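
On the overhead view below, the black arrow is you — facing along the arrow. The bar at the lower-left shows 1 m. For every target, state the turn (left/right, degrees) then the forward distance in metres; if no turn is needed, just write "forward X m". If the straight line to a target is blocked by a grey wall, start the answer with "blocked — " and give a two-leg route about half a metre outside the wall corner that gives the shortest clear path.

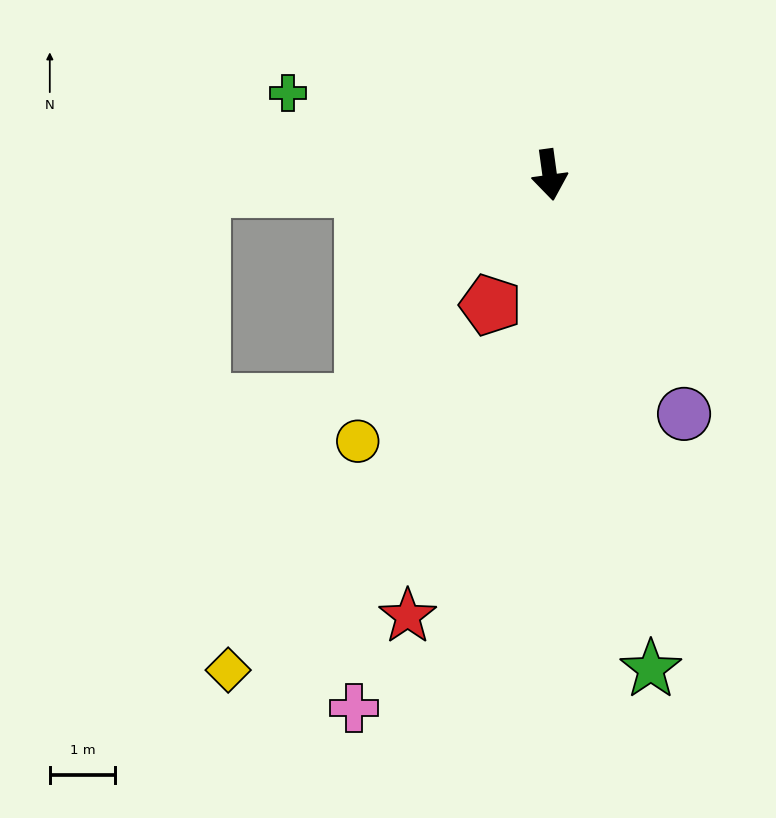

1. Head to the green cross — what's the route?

turn right 115°, forward 4.2 m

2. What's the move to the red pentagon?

turn right 32°, forward 2.2 m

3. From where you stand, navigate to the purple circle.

turn left 22°, forward 4.2 m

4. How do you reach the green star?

turn left 4°, forward 7.7 m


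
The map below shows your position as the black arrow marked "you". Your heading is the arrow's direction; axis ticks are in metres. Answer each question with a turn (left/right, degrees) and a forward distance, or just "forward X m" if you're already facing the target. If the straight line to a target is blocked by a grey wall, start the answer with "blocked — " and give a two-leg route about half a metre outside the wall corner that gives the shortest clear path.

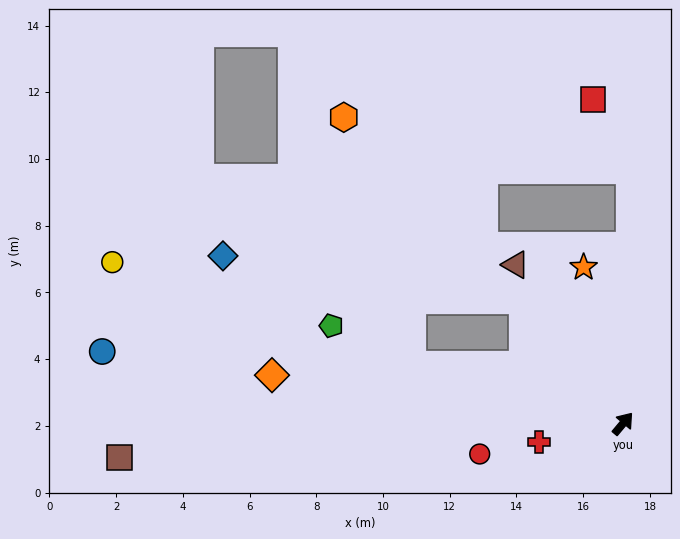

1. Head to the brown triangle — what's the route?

turn left 74°, forward 5.7 m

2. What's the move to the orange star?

turn left 54°, forward 4.8 m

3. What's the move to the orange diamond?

turn left 122°, forward 10.6 m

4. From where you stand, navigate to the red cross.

turn left 142°, forward 2.6 m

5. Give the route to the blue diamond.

blocked — turn left 79°, forward 4.8 m, then turn left 43°, forward 9.1 m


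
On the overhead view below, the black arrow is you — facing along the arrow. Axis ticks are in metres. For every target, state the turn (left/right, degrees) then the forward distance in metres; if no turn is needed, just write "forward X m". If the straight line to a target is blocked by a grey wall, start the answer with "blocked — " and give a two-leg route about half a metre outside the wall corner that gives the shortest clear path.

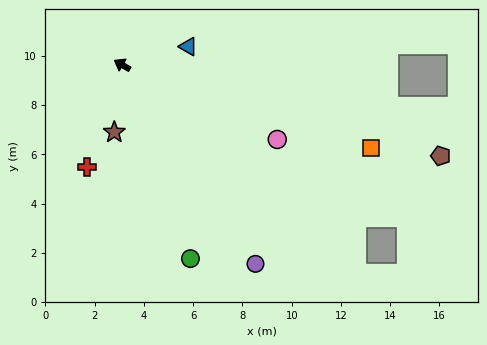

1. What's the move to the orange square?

turn right 168°, forward 10.6 m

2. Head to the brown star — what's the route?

turn left 114°, forward 2.8 m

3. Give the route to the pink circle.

turn right 175°, forward 7.0 m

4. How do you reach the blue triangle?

turn right 134°, forward 2.8 m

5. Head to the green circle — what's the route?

turn left 140°, forward 8.3 m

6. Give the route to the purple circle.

turn left 154°, forward 9.7 m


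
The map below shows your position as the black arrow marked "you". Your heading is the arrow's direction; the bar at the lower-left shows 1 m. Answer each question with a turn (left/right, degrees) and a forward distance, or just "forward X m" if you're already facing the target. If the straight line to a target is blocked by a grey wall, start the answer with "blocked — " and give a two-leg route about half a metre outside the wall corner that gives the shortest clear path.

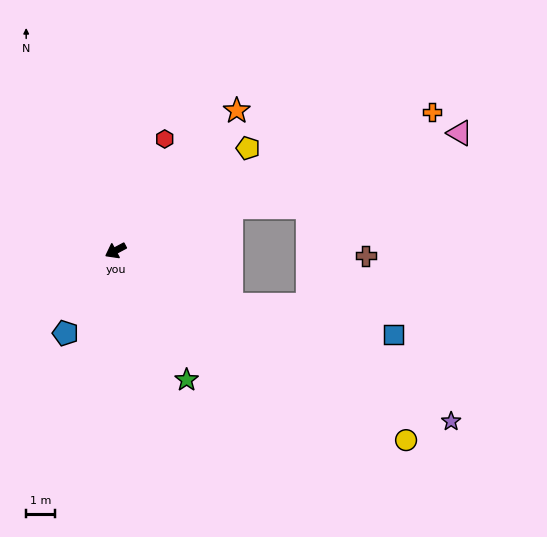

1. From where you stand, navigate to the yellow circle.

turn left 119°, forward 12.0 m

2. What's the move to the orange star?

turn right 159°, forward 6.4 m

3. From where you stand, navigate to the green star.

turn left 91°, forward 5.1 m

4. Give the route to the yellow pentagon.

turn right 170°, forward 5.8 m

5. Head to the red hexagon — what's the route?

turn right 142°, forward 4.2 m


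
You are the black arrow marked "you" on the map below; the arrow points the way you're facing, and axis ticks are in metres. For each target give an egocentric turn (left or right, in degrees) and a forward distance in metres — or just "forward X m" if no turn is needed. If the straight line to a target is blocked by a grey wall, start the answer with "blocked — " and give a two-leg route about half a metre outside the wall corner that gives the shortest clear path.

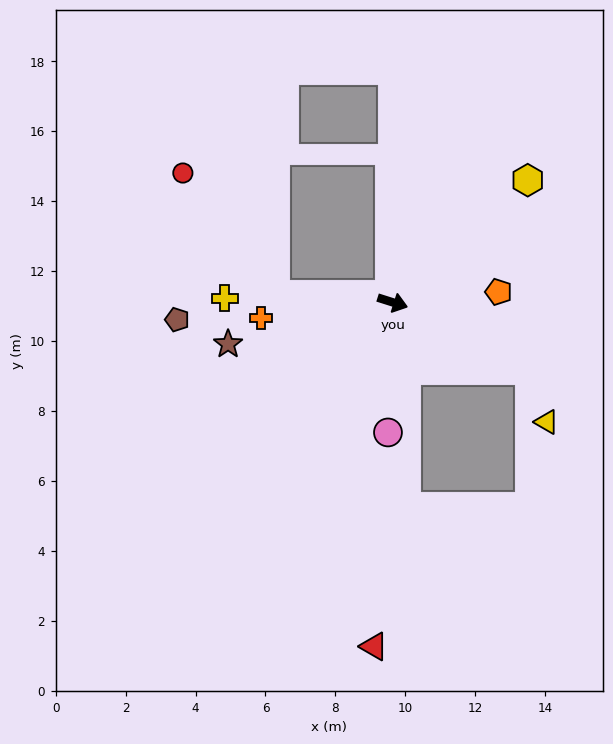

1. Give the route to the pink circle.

turn right 74°, forward 3.7 m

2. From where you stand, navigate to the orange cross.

turn right 156°, forward 3.8 m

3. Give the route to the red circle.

blocked — turn right 166°, forward 3.4 m, then turn right 49°, forward 4.4 m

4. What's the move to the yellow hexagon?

turn left 60°, forward 5.2 m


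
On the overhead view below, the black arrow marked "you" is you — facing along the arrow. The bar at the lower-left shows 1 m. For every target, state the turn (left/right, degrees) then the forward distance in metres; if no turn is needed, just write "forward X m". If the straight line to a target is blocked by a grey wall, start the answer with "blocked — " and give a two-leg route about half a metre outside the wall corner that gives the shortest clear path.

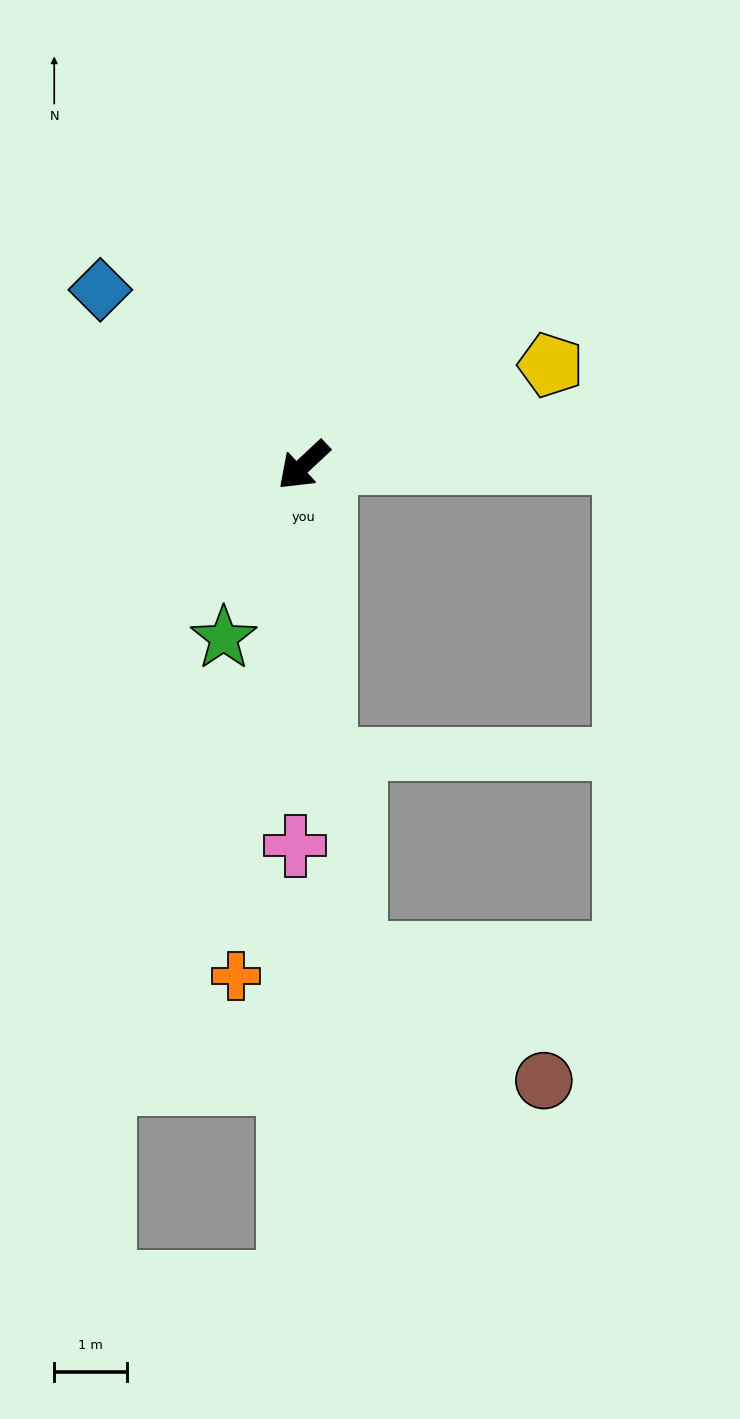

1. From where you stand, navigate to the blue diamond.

turn right 84°, forward 3.7 m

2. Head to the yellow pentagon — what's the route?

turn left 159°, forward 3.6 m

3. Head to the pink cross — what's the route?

turn left 46°, forward 5.2 m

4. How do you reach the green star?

turn left 22°, forward 2.6 m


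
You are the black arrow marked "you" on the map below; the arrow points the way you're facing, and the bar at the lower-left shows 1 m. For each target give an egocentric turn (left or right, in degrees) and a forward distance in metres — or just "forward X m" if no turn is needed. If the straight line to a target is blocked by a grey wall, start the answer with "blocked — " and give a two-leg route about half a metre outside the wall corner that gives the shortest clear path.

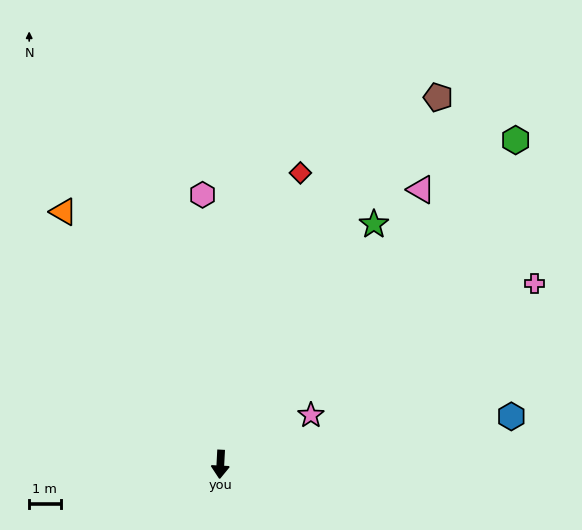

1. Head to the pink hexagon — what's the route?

turn right 173°, forward 8.6 m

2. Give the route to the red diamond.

turn left 168°, forward 9.6 m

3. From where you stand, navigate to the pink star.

turn left 121°, forward 3.3 m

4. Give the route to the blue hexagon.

turn left 102°, forward 9.4 m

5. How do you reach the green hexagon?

turn left 141°, forward 13.9 m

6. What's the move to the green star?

turn left 150°, forward 9.1 m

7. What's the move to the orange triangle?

turn right 145°, forward 9.5 m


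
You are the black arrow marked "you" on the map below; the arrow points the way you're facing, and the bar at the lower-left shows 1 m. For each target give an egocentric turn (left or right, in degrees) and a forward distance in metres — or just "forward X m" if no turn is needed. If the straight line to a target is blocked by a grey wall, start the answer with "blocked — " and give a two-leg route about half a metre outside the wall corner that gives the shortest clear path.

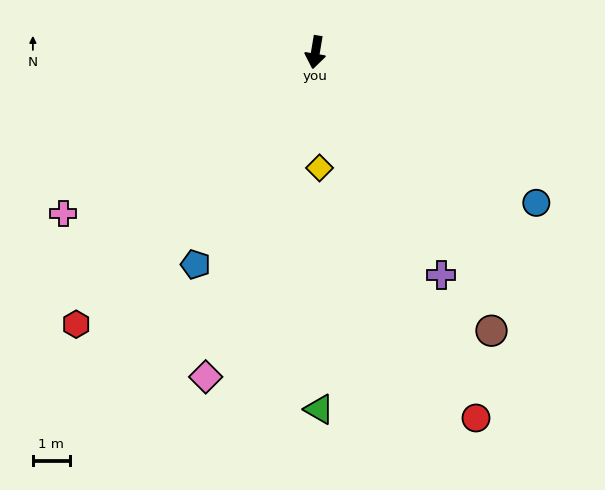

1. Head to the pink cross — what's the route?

turn right 48°, forward 8.1 m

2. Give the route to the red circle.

turn left 33°, forward 10.8 m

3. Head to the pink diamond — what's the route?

turn right 9°, forward 9.3 m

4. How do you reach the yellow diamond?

turn left 11°, forward 3.1 m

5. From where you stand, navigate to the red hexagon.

turn right 32°, forward 9.8 m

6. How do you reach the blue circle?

turn left 65°, forward 7.2 m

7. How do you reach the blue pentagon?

turn right 20°, forward 6.6 m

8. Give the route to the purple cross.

turn left 39°, forward 6.9 m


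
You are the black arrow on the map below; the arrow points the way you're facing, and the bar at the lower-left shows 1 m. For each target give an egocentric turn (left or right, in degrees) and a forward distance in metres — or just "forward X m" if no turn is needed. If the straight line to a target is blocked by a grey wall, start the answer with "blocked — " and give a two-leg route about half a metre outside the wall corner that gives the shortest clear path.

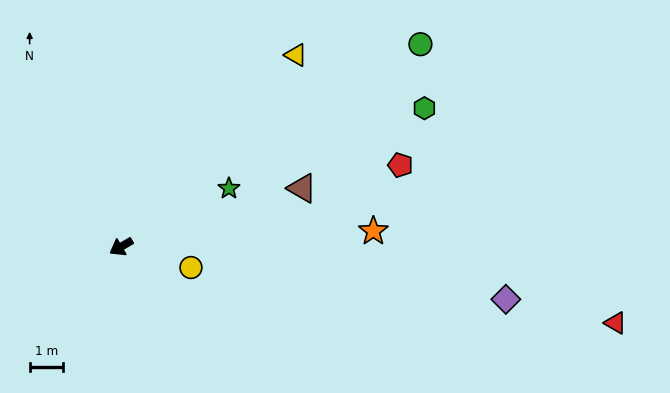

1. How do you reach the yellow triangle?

turn right 163°, forward 7.8 m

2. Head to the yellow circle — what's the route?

turn left 133°, forward 2.2 m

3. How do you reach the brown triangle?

turn left 168°, forward 5.7 m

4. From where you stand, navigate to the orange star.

turn left 153°, forward 7.6 m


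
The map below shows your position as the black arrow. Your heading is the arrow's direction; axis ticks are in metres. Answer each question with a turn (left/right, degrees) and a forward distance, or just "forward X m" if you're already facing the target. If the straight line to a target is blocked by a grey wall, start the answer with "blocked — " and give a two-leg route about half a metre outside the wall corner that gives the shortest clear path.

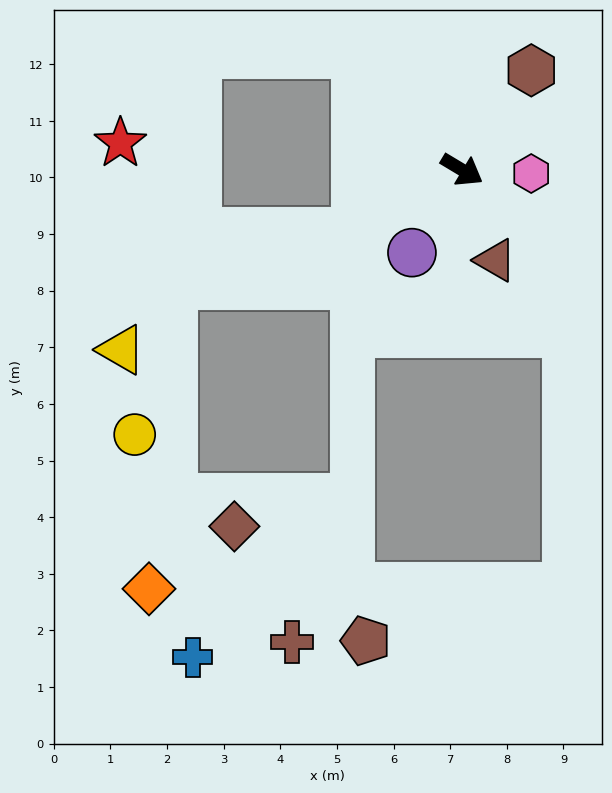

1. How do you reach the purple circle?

turn right 90°, forward 1.7 m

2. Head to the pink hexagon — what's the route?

turn left 28°, forward 1.2 m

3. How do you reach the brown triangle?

turn right 39°, forward 1.7 m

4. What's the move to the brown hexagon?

turn left 86°, forward 2.1 m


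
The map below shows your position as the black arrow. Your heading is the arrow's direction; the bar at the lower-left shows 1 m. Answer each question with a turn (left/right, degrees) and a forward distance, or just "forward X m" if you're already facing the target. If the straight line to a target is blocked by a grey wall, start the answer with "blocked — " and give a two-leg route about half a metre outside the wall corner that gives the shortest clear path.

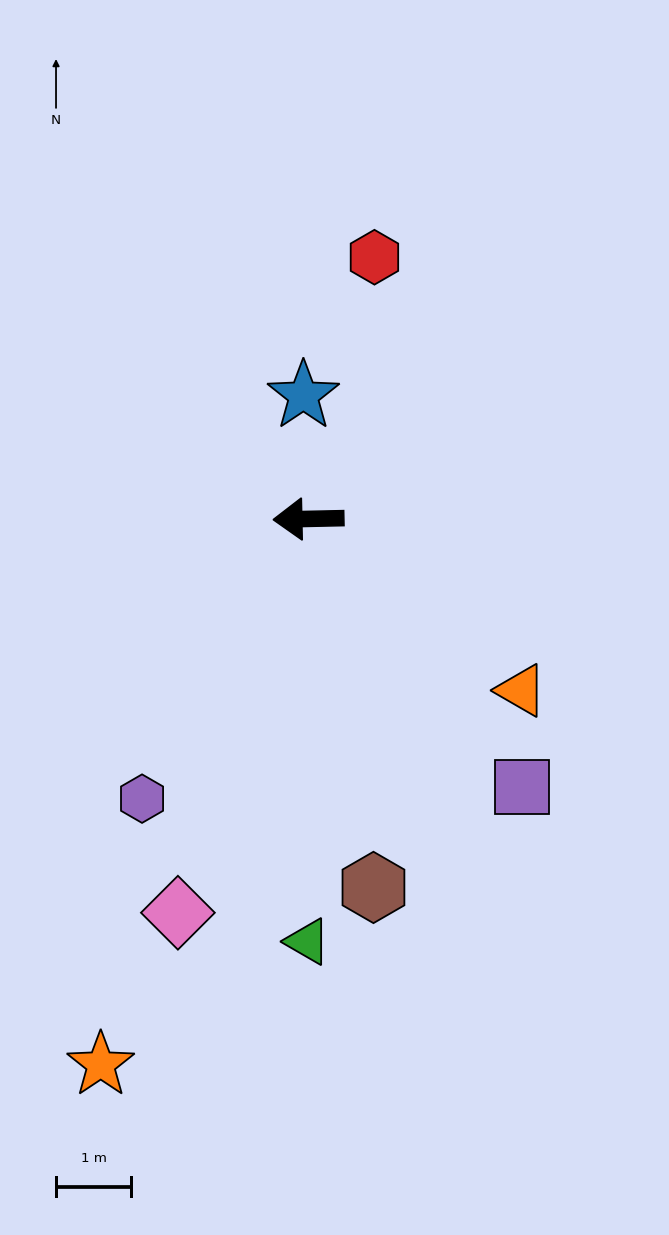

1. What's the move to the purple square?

turn left 127°, forward 4.5 m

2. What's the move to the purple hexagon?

turn left 58°, forward 4.3 m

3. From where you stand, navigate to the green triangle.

turn left 89°, forward 5.6 m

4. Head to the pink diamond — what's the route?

turn left 70°, forward 5.5 m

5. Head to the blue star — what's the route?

turn right 89°, forward 1.6 m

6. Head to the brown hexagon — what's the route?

turn left 99°, forward 5.0 m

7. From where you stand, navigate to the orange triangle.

turn left 140°, forward 3.6 m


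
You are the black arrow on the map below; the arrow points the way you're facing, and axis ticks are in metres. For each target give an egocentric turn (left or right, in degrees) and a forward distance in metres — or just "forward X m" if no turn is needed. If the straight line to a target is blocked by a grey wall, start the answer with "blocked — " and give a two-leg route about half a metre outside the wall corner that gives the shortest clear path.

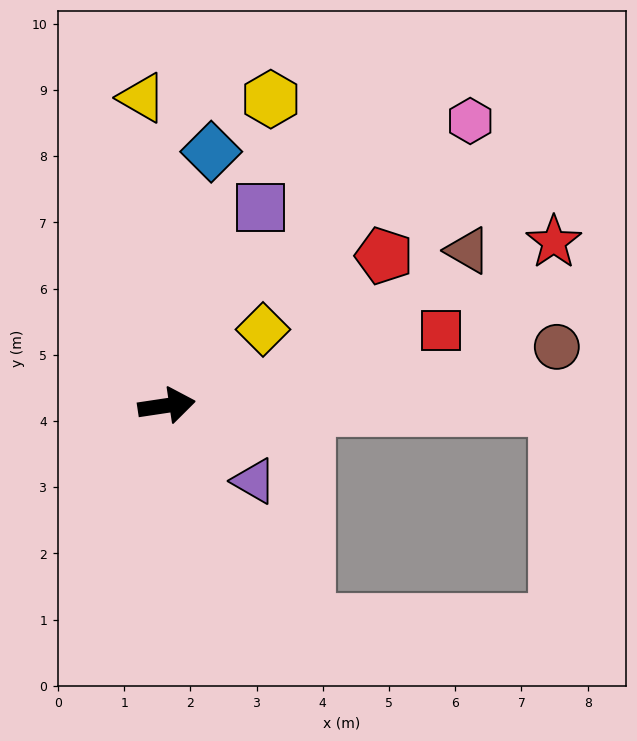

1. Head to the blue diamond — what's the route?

turn left 72°, forward 3.9 m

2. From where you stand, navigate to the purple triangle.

turn right 49°, forward 1.7 m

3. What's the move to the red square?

turn left 7°, forward 4.3 m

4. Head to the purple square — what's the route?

turn left 56°, forward 3.3 m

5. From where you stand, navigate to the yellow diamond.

turn left 30°, forward 1.9 m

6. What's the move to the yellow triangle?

turn left 86°, forward 4.7 m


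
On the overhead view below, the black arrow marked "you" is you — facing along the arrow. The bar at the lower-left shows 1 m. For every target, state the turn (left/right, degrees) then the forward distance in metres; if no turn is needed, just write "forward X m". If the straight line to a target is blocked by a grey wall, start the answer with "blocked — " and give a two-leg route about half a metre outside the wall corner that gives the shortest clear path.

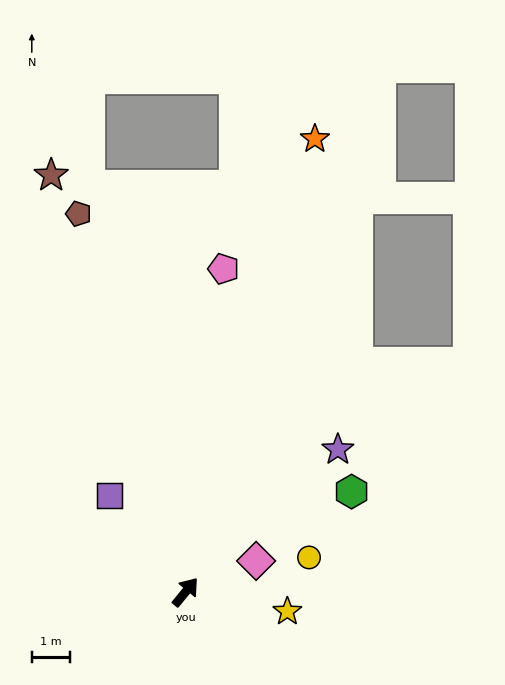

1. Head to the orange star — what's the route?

turn left 23°, forward 12.4 m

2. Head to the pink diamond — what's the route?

turn right 27°, forward 2.0 m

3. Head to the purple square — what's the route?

turn left 77°, forward 3.2 m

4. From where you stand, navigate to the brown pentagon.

turn left 55°, forward 10.3 m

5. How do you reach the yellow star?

turn right 62°, forward 2.7 m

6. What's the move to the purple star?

turn right 8°, forward 5.5 m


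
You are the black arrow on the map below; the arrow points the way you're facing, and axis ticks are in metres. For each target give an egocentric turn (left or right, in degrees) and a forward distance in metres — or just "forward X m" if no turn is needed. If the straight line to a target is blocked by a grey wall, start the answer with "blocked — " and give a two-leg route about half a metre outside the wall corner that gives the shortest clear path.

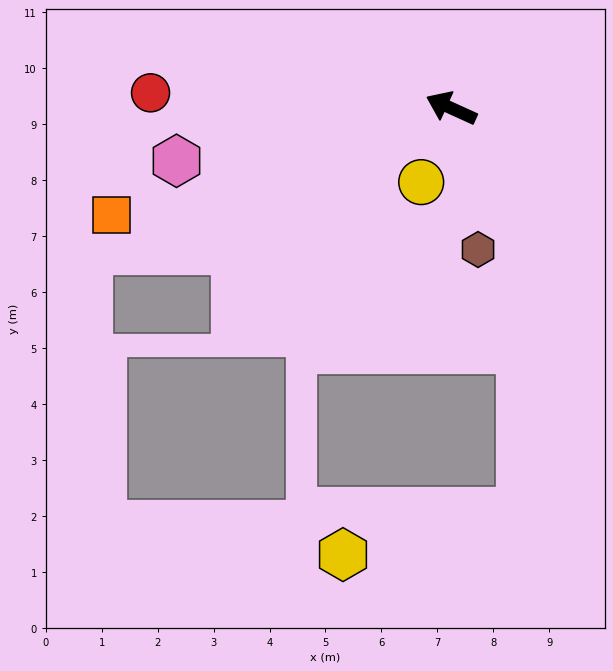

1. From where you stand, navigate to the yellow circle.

turn left 92°, forward 1.4 m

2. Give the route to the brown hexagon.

turn left 125°, forward 2.6 m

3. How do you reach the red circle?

turn left 22°, forward 5.4 m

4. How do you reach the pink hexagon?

turn left 35°, forward 5.0 m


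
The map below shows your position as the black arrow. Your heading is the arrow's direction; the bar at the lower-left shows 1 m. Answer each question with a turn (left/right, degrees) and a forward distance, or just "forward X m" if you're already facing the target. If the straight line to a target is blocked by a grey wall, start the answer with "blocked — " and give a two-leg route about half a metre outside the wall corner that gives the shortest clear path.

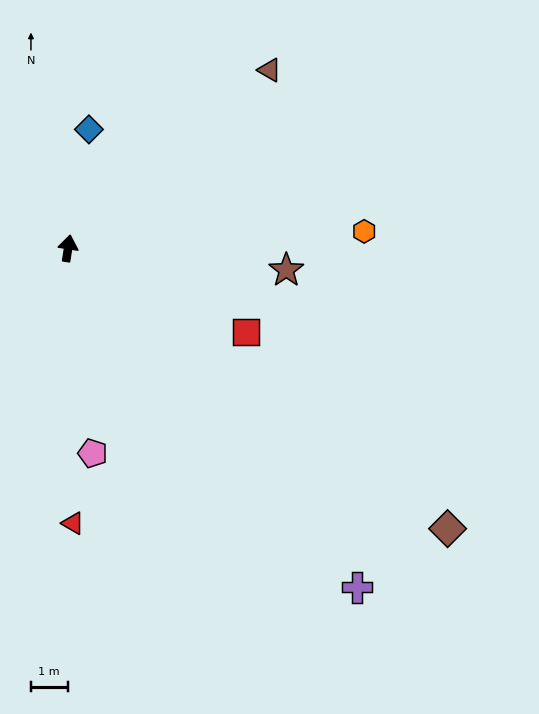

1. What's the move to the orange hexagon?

turn right 78°, forward 8.1 m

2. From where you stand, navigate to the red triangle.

turn right 170°, forward 7.5 m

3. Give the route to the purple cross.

turn right 131°, forward 12.2 m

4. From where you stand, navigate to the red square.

turn right 106°, forward 5.4 m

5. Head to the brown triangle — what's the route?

turn right 40°, forward 7.3 m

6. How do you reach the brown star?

turn right 87°, forward 6.0 m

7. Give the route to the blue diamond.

forward 3.3 m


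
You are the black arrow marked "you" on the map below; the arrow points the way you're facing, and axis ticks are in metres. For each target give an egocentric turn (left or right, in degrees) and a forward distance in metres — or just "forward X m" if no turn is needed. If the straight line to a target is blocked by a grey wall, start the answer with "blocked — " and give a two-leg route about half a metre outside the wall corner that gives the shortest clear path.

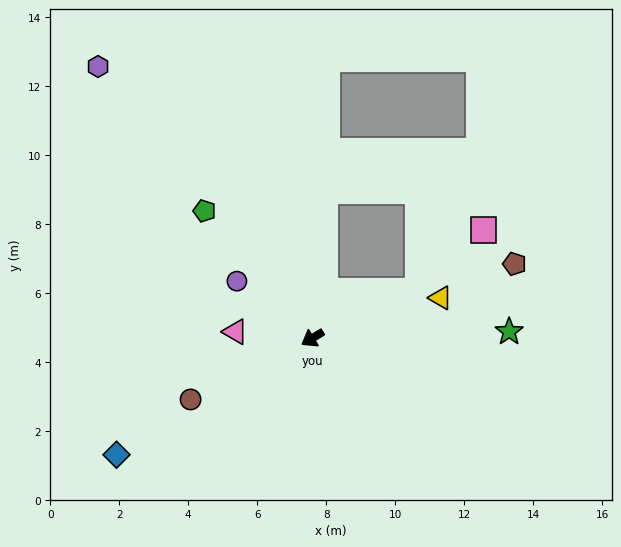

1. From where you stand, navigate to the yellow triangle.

turn left 166°, forward 3.9 m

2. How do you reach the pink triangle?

turn right 36°, forward 2.2 m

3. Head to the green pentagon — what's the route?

turn right 81°, forward 4.8 m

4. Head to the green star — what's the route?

turn left 151°, forward 5.7 m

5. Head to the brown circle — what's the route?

turn right 4°, forward 4.0 m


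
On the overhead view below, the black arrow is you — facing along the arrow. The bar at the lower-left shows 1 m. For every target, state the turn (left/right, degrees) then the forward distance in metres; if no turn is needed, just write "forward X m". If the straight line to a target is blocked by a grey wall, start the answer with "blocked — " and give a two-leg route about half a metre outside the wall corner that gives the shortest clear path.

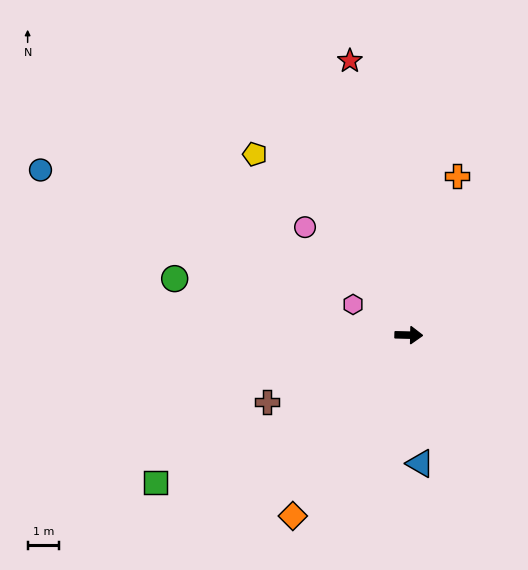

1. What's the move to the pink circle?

turn left 135°, forward 4.8 m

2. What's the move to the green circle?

turn left 168°, forward 7.7 m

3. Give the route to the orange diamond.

turn right 121°, forward 6.9 m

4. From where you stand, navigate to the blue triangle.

turn right 84°, forward 4.1 m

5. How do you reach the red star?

turn left 103°, forward 9.0 m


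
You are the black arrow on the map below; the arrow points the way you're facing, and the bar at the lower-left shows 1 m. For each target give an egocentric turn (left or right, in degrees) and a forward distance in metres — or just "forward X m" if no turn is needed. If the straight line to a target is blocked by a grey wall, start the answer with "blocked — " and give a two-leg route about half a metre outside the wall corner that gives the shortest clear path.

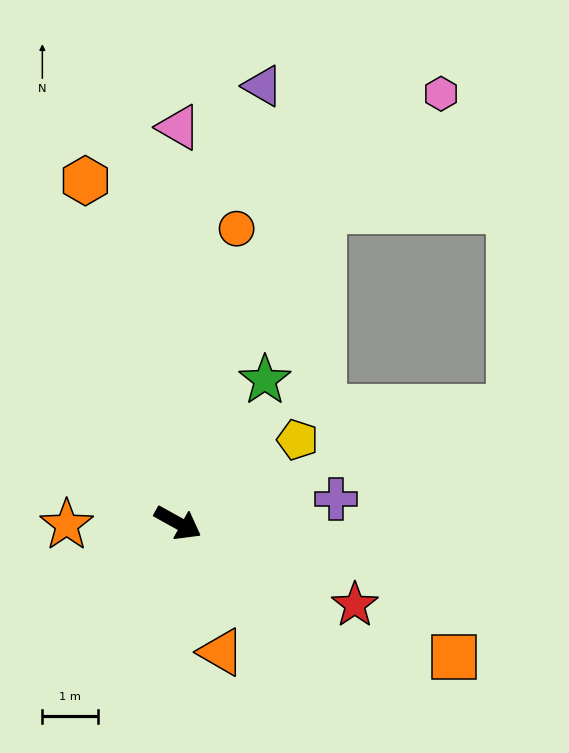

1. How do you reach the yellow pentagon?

turn left 64°, forward 2.6 m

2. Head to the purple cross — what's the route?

turn left 38°, forward 2.9 m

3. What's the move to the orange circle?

turn left 108°, forward 5.4 m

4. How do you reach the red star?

turn left 4°, forward 3.5 m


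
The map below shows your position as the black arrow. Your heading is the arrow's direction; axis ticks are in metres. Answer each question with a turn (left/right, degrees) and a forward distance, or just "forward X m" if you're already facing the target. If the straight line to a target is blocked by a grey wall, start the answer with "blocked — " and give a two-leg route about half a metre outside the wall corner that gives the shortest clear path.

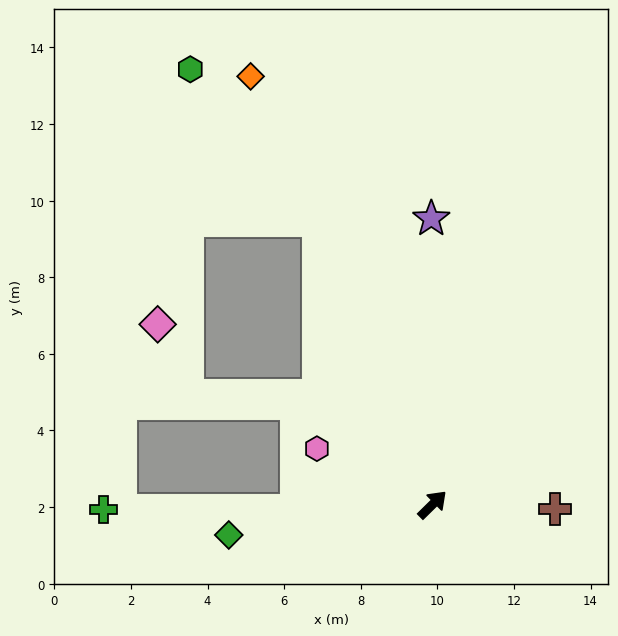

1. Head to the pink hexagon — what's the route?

turn left 110°, forward 3.4 m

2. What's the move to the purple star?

turn left 46°, forward 7.5 m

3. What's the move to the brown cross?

turn right 47°, forward 3.2 m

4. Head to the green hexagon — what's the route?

blocked — turn left 67°, forward 8.0 m, then turn left 19°, forward 5.2 m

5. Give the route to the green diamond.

turn left 144°, forward 5.4 m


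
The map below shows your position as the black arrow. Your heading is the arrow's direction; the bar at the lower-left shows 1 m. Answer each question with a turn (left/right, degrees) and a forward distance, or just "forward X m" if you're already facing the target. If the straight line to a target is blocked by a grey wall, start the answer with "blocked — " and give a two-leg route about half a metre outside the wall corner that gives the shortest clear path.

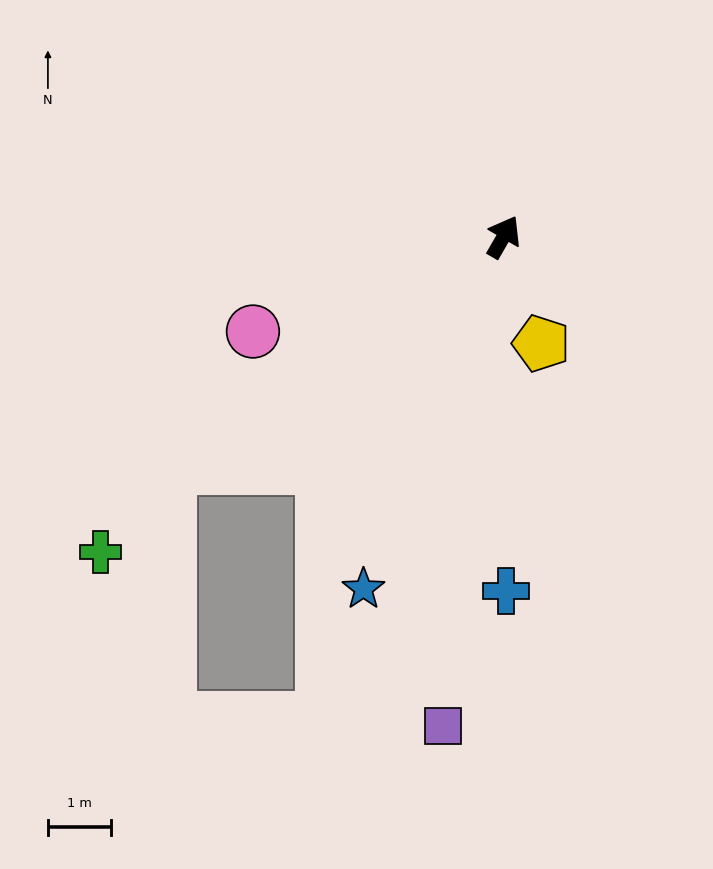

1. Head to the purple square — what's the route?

turn right 157°, forward 7.9 m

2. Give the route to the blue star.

turn right 172°, forward 6.0 m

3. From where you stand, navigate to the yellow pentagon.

turn right 131°, forward 1.8 m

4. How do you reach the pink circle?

turn left 141°, forward 4.3 m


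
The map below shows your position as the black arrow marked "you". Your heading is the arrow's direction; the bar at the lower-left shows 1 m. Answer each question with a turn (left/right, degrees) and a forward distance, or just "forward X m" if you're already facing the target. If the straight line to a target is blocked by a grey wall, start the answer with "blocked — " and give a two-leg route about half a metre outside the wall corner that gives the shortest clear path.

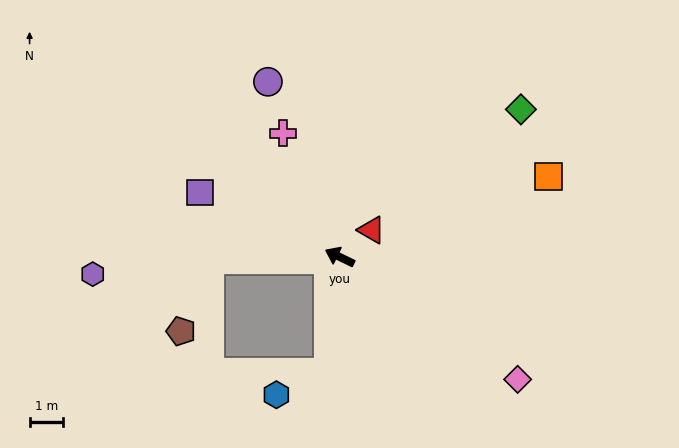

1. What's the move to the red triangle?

turn right 114°, forward 1.3 m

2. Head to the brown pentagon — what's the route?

blocked — turn left 27°, forward 3.9 m, then turn left 67°, forward 2.3 m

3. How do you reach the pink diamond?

turn left 171°, forward 6.5 m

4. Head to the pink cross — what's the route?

turn right 40°, forward 4.1 m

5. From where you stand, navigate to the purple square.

forward 4.6 m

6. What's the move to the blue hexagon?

blocked — turn left 110°, forward 3.5 m, then turn right 60°, forward 1.7 m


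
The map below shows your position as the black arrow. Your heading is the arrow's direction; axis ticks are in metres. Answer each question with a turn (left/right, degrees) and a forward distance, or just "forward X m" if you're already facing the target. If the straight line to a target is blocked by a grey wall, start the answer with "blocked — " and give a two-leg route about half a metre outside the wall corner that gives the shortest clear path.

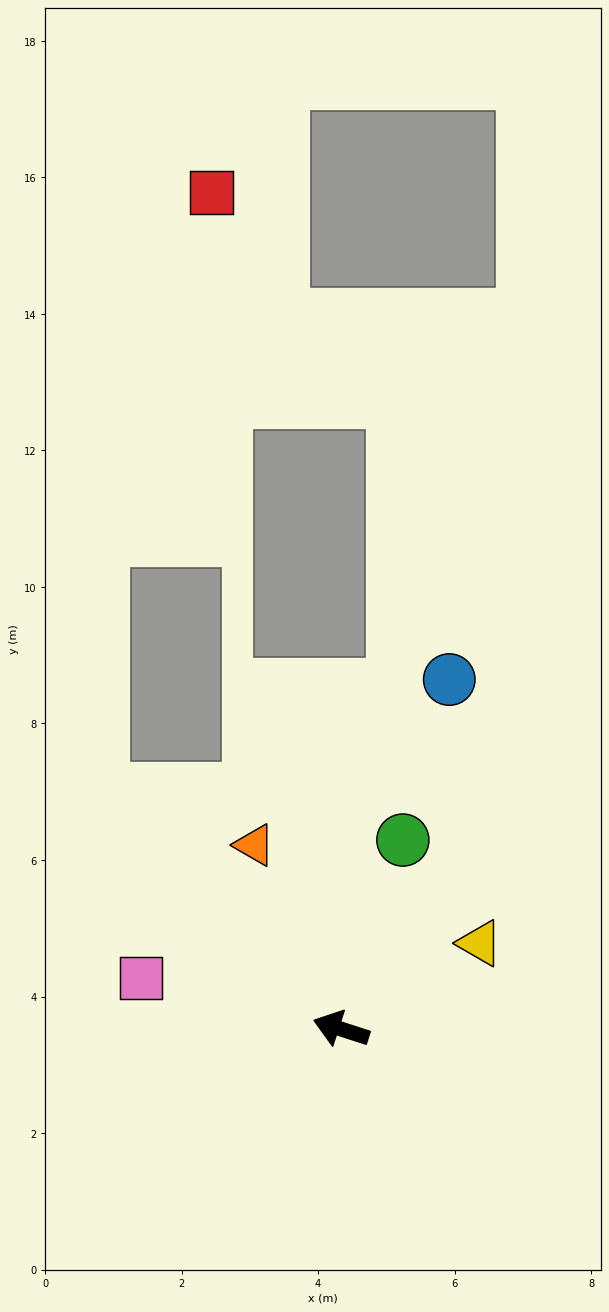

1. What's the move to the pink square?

turn left 4°, forward 3.0 m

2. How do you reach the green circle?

turn right 90°, forward 2.9 m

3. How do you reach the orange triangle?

turn right 47°, forward 3.0 m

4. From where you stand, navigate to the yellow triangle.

turn right 130°, forward 2.4 m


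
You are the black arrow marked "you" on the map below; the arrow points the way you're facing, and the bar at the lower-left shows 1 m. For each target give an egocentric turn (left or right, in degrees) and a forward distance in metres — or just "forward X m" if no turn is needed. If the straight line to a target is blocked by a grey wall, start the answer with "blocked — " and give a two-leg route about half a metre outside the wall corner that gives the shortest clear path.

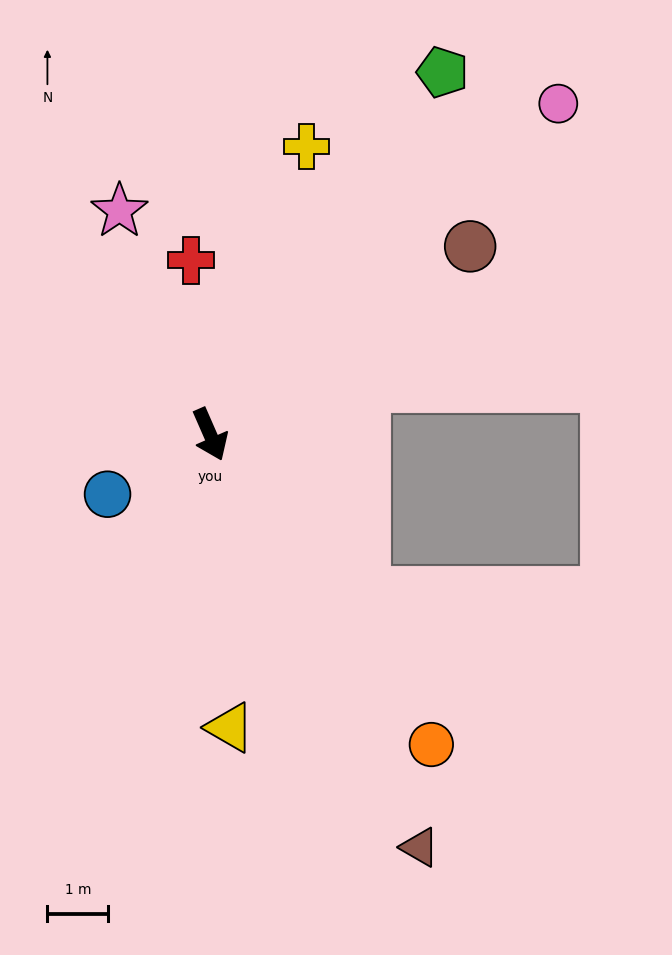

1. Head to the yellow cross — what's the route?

turn left 138°, forward 5.0 m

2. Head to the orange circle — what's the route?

turn left 12°, forward 6.3 m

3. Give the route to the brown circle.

turn left 102°, forward 5.3 m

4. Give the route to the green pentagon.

turn left 124°, forward 7.1 m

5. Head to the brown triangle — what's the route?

turn left 3°, forward 7.6 m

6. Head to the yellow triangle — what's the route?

turn right 20°, forward 4.8 m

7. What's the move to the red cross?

turn left 163°, forward 2.9 m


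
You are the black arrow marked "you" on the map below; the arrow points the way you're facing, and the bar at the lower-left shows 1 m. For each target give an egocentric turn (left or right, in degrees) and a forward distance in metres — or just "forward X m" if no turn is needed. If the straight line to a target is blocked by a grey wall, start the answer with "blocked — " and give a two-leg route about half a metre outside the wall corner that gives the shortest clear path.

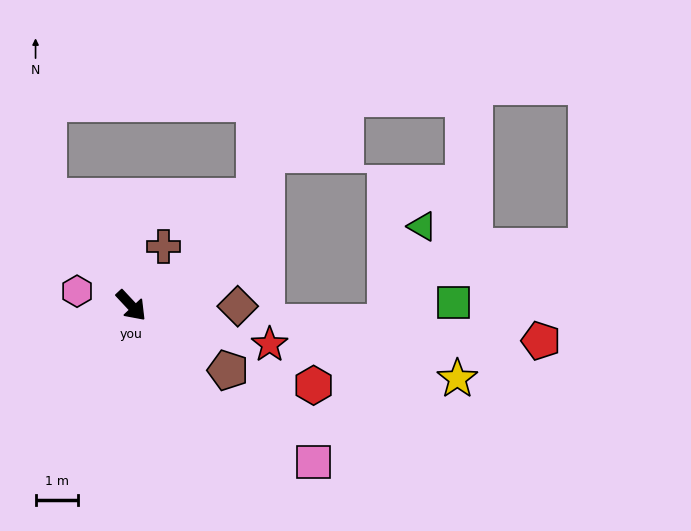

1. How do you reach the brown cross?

turn left 108°, forward 1.6 m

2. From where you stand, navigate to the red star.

turn left 31°, forward 3.4 m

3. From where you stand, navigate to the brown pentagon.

turn left 13°, forward 2.7 m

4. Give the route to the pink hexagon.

turn right 148°, forward 1.3 m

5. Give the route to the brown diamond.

turn left 47°, forward 2.5 m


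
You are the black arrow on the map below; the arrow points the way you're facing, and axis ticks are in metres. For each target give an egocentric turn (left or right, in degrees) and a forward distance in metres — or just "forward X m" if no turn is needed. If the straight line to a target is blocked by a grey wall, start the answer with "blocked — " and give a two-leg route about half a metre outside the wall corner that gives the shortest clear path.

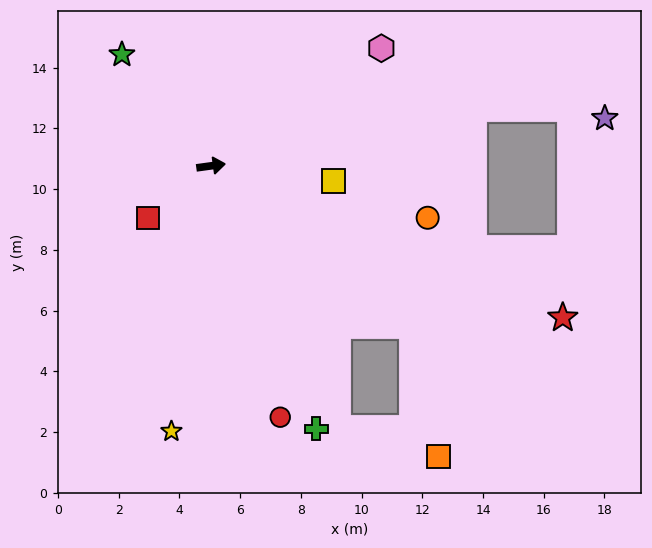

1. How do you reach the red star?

turn right 31°, forward 12.6 m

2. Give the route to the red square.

turn right 148°, forward 2.7 m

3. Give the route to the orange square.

blocked — turn right 46°, forward 8.5 m, then turn right 40°, forward 4.4 m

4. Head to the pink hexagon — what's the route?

turn left 27°, forward 6.8 m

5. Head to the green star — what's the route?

turn left 121°, forward 4.7 m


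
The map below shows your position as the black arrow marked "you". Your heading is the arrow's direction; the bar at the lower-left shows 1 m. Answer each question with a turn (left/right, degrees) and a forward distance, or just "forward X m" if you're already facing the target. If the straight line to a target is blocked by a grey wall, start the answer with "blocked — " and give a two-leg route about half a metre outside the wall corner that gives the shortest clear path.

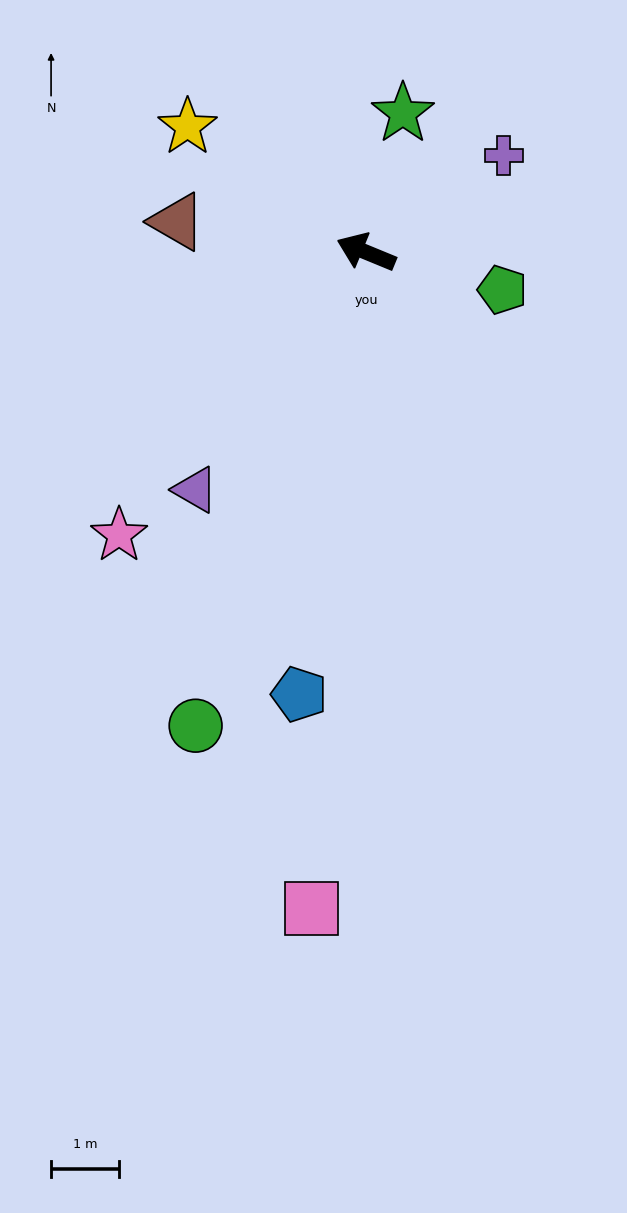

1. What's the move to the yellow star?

turn right 13°, forward 3.2 m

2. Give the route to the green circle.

turn left 93°, forward 7.4 m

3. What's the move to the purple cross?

turn right 123°, forward 2.5 m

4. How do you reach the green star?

turn right 82°, forward 2.1 m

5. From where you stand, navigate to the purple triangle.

turn left 77°, forward 4.3 m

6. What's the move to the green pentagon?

turn right 173°, forward 2.1 m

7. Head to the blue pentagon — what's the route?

turn left 104°, forward 6.6 m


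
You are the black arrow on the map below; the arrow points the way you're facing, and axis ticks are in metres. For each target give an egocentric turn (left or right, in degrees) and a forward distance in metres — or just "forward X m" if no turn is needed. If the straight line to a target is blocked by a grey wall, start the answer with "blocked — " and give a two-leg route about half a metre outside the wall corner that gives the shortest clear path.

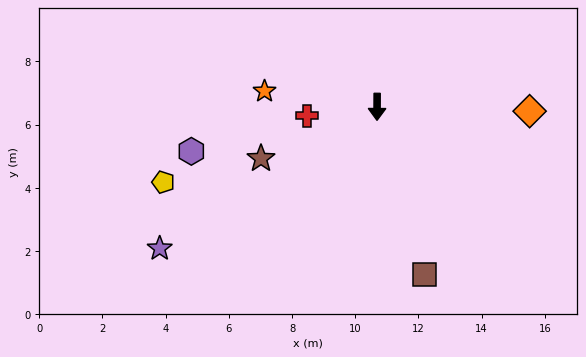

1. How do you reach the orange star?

turn right 98°, forward 3.6 m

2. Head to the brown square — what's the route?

turn left 16°, forward 5.5 m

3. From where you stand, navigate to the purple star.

turn right 57°, forward 8.2 m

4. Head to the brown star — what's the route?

turn right 66°, forward 4.0 m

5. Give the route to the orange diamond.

turn left 89°, forward 4.8 m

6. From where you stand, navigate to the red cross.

turn right 83°, forward 2.2 m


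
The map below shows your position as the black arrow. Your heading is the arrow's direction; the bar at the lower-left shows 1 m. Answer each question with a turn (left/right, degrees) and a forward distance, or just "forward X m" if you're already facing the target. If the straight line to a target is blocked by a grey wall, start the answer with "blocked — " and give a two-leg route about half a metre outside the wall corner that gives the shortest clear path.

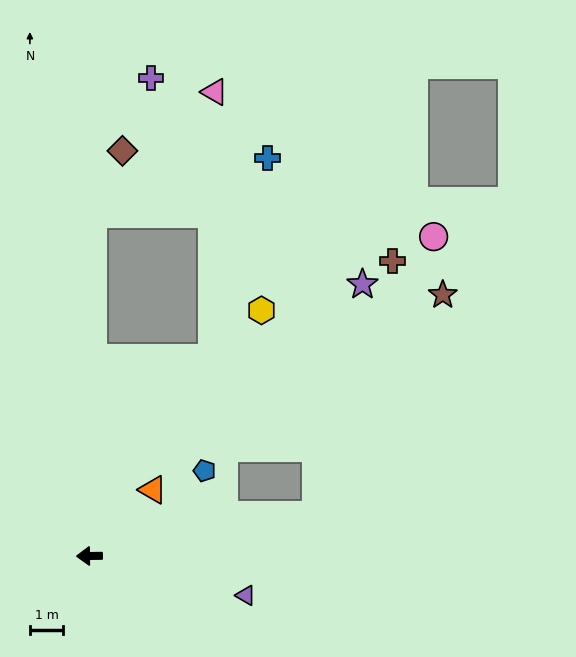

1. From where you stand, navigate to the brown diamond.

blocked — turn right 91°, forward 10.3 m, then turn right 25°, forward 2.1 m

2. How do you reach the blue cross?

blocked — turn right 91°, forward 10.3 m, then turn right 72°, forward 5.5 m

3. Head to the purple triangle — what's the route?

turn left 165°, forward 4.8 m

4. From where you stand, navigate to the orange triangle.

turn right 135°, forward 2.8 m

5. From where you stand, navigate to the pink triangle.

blocked — turn right 91°, forward 10.3 m, then turn right 45°, forward 5.2 m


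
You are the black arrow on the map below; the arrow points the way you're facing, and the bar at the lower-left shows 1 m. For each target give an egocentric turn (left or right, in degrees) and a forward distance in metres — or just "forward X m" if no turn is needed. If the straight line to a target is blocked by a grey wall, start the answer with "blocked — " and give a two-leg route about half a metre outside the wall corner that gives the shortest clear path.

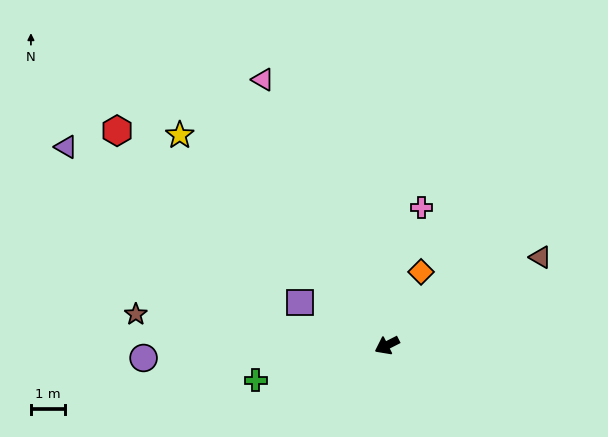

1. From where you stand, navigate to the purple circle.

turn right 24°, forward 7.2 m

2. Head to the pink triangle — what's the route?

turn right 92°, forward 8.7 m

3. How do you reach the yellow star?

turn right 72°, forward 8.7 m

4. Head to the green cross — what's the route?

turn right 12°, forward 4.0 m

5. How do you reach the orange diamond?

turn right 142°, forward 2.4 m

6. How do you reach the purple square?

turn right 53°, forward 2.9 m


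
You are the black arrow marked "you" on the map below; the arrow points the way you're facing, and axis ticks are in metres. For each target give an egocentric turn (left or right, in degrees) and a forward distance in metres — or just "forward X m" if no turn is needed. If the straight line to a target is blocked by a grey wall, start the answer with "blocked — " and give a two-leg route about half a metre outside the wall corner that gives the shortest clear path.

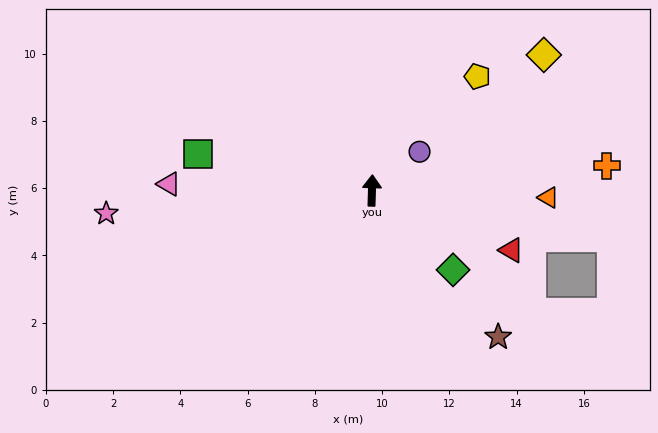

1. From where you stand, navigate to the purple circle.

turn right 49°, forward 1.8 m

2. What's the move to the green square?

turn left 80°, forward 5.3 m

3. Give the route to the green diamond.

turn right 133°, forward 3.4 m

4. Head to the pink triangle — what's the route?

turn left 90°, forward 6.0 m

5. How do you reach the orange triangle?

turn right 91°, forward 5.3 m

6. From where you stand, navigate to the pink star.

turn left 97°, forward 7.9 m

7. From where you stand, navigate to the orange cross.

turn right 82°, forward 7.0 m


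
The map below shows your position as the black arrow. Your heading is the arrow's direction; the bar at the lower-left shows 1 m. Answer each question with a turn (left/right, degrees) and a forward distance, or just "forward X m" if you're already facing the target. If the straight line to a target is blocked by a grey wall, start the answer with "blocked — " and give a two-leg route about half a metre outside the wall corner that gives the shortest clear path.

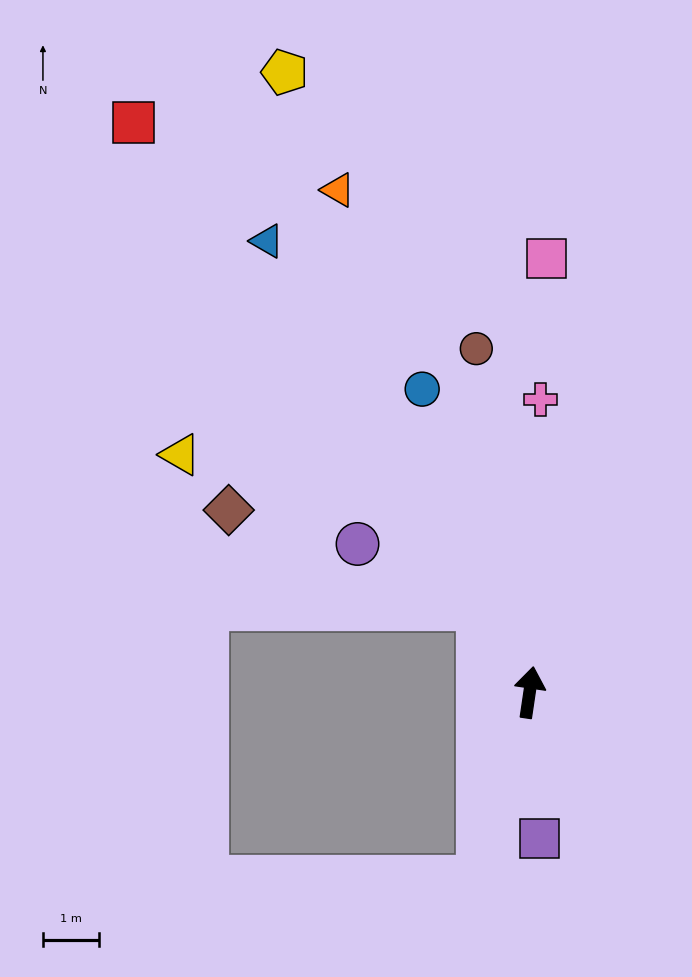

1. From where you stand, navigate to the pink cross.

turn left 6°, forward 5.2 m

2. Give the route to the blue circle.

turn left 28°, forward 5.7 m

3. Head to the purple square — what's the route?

turn right 168°, forward 2.6 m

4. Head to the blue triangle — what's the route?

turn left 39°, forward 9.3 m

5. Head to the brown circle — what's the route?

turn left 17°, forward 6.2 m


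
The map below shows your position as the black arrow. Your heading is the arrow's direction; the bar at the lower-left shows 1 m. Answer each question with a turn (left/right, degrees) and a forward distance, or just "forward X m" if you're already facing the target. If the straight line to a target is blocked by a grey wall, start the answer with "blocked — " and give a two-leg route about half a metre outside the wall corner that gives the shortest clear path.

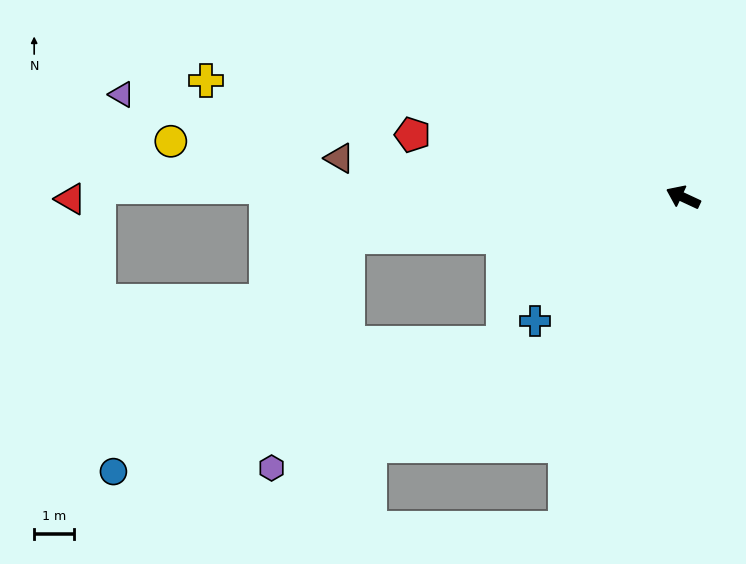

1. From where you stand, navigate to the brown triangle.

turn left 18°, forward 8.6 m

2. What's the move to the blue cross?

turn left 65°, forward 4.8 m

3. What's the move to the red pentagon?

turn left 12°, forward 6.9 m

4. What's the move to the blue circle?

blocked — turn left 32°, forward 8.4 m, then turn left 38°, forward 8.3 m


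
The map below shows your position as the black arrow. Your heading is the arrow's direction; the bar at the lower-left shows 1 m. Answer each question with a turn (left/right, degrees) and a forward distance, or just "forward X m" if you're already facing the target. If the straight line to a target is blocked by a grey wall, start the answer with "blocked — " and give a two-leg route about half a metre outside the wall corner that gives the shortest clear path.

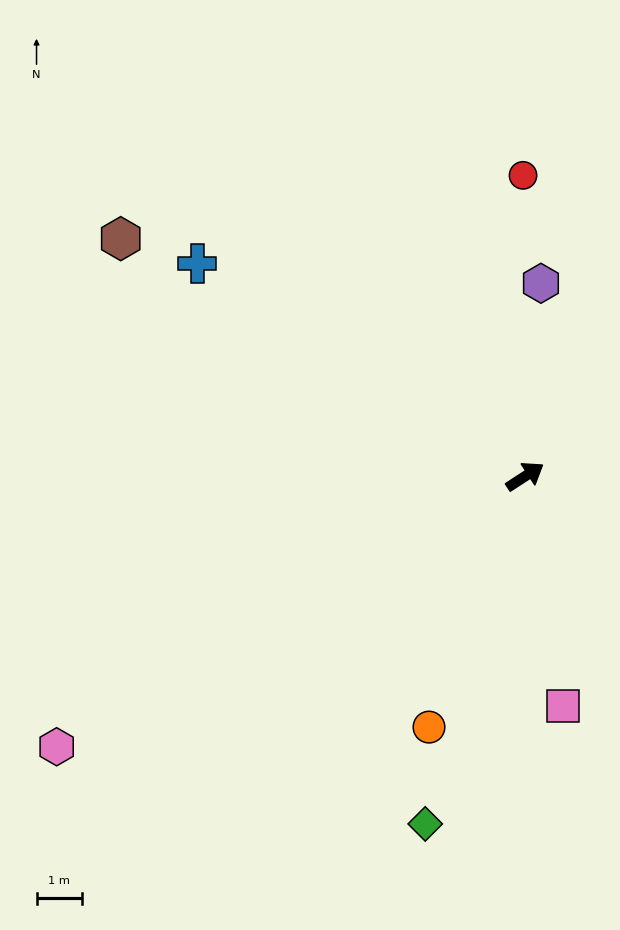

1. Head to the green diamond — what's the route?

turn right 139°, forward 7.9 m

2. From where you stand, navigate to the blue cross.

turn left 114°, forward 8.5 m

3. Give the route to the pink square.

turn right 114°, forward 5.1 m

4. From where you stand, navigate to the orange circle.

turn right 144°, forward 5.9 m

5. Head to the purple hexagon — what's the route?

turn left 52°, forward 4.2 m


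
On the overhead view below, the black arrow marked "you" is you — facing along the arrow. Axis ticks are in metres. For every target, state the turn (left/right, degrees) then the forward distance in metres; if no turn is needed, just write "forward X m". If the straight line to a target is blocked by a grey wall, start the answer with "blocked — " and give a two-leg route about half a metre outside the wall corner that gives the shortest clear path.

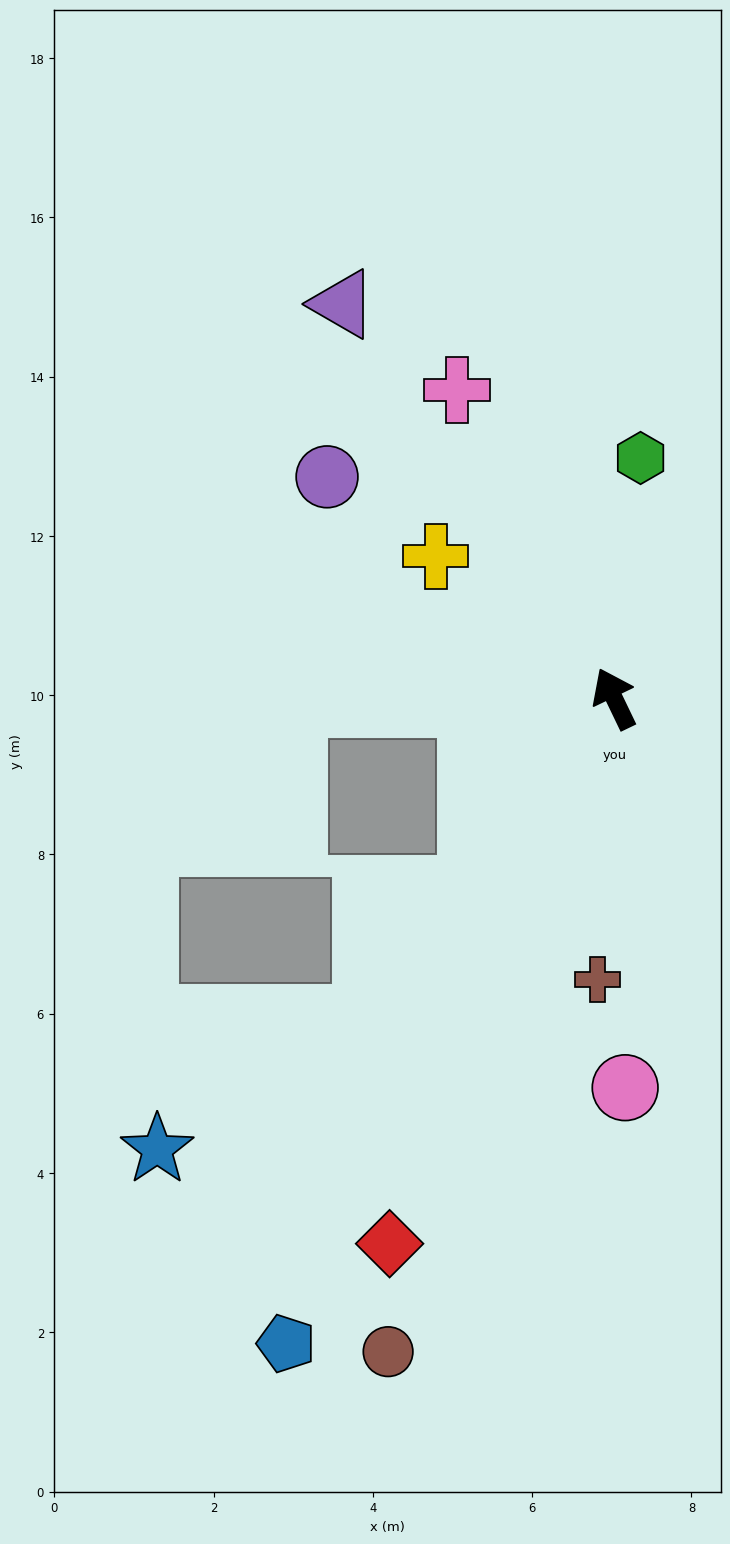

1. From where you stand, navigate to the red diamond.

turn left 132°, forward 7.4 m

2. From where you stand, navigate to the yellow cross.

turn left 26°, forward 2.9 m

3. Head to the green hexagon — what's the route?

turn right 32°, forward 3.0 m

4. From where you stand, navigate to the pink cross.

forward 4.3 m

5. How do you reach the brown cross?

turn left 151°, forward 3.5 m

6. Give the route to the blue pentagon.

turn left 127°, forward 9.1 m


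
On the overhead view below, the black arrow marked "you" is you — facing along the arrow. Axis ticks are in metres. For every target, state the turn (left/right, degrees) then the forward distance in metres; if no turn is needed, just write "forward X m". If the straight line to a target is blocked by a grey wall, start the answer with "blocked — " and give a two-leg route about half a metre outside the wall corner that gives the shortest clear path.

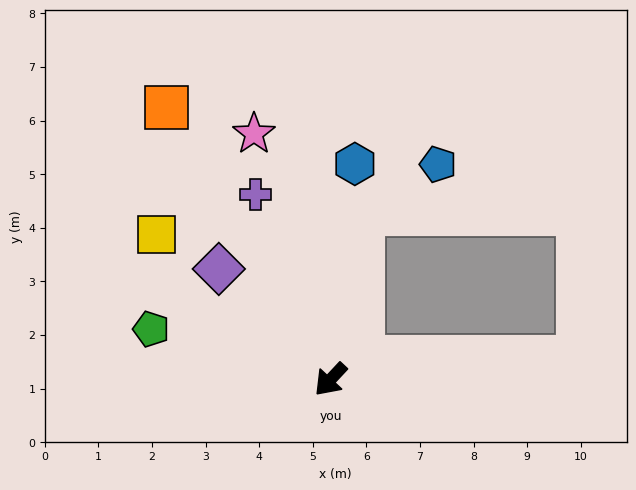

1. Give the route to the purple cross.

turn right 115°, forward 3.7 m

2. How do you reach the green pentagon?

turn right 63°, forward 3.5 m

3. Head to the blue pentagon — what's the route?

blocked — turn right 148°, forward 3.2 m, then turn right 47°, forward 1.7 m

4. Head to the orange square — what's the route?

turn right 106°, forward 5.9 m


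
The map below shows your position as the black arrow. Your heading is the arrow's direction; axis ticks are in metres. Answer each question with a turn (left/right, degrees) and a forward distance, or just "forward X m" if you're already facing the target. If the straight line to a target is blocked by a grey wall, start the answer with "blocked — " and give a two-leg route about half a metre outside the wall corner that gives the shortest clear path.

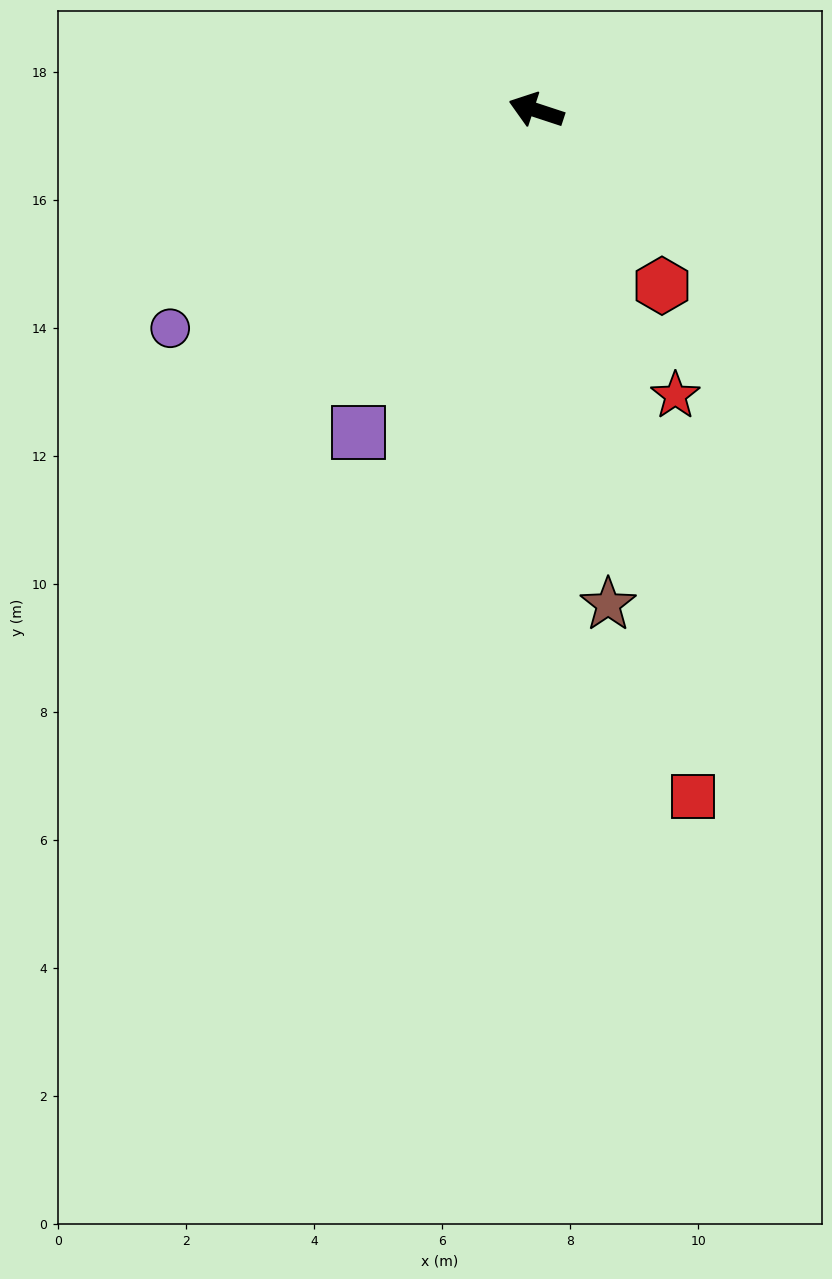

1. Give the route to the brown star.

turn left 116°, forward 7.8 m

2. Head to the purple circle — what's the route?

turn left 49°, forward 6.7 m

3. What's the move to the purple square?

turn left 79°, forward 5.8 m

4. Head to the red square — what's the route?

turn left 121°, forward 11.0 m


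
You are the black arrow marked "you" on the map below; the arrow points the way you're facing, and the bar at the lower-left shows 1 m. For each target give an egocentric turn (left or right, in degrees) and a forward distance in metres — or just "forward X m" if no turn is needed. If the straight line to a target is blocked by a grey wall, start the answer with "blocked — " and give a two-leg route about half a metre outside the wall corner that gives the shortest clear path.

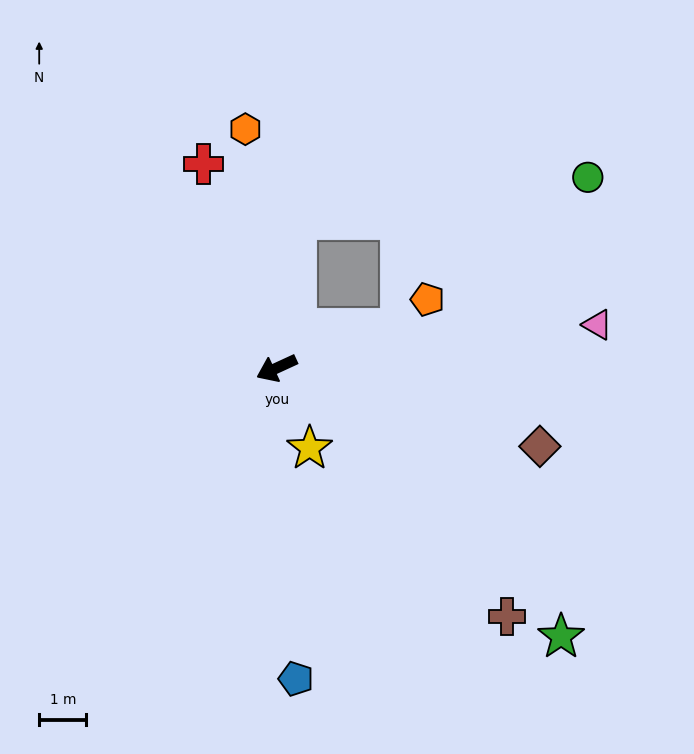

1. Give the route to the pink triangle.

turn left 163°, forward 6.9 m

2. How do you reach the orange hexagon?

turn right 107°, forward 5.1 m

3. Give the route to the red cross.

turn right 95°, forward 4.6 m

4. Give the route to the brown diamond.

turn left 139°, forward 5.8 m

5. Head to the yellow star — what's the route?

turn left 88°, forward 1.8 m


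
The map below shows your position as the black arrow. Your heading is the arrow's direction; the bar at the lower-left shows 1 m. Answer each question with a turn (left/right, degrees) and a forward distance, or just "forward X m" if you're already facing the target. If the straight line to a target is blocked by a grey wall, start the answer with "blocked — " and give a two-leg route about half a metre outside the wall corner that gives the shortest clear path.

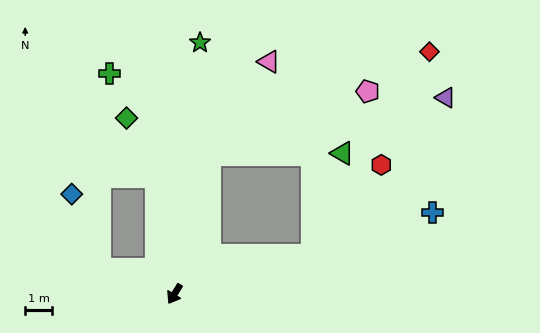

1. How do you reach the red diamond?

blocked — turn left 137°, forward 5.3 m, then turn left 44°, forward 8.7 m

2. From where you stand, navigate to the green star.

turn right 154°, forward 9.4 m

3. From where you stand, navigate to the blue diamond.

blocked — turn right 77°, forward 2.9 m, then turn right 51°, forward 3.0 m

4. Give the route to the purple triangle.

blocked — turn right 163°, forward 5.3 m, then turn right 62°, forward 9.0 m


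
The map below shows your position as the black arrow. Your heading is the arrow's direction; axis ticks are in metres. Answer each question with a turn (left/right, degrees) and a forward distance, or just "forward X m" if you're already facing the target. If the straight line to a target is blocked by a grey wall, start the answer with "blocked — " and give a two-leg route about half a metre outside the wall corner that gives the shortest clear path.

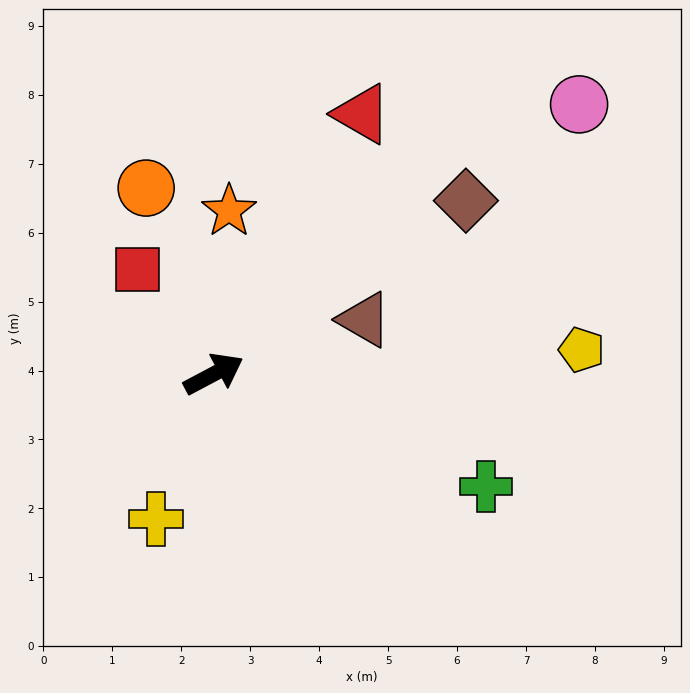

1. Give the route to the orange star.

turn left 57°, forward 2.4 m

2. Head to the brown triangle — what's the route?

turn right 8°, forward 2.3 m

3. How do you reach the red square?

turn left 98°, forward 1.9 m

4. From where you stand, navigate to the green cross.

turn right 50°, forward 4.3 m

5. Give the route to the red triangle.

turn left 32°, forward 4.3 m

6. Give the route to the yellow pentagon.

turn right 24°, forward 5.3 m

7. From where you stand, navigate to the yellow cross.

turn right 140°, forward 2.3 m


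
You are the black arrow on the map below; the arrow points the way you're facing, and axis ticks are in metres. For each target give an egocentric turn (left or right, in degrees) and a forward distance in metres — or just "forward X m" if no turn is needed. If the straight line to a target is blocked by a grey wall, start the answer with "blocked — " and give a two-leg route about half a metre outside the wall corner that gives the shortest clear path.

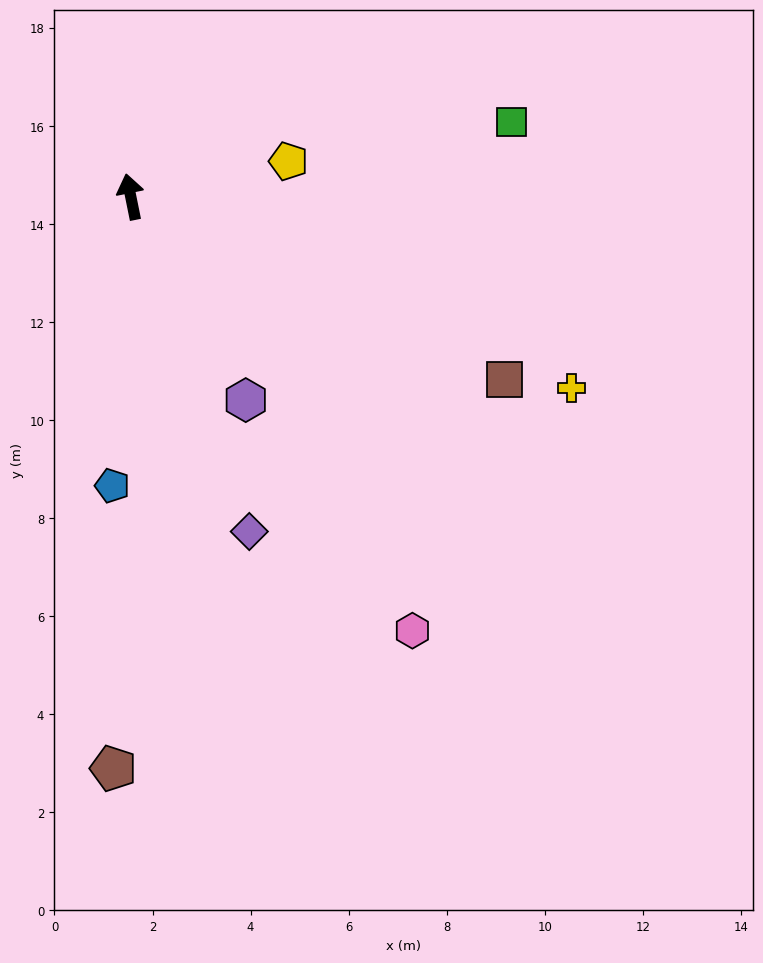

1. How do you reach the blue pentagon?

turn left 165°, forward 5.9 m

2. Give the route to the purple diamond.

turn right 172°, forward 7.2 m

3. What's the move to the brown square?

turn right 128°, forward 8.5 m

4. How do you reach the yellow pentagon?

turn right 89°, forward 3.3 m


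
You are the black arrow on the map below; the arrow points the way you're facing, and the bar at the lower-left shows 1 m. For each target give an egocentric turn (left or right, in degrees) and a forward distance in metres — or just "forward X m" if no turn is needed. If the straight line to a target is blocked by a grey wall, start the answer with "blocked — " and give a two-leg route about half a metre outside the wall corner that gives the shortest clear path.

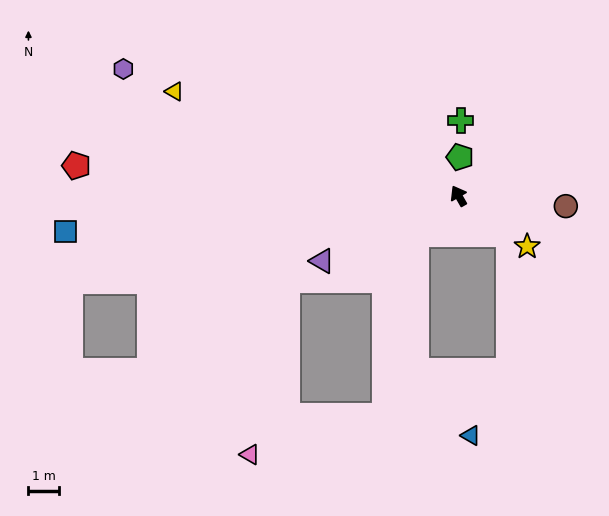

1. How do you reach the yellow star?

turn right 156°, forward 2.8 m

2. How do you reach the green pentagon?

turn right 32°, forward 1.3 m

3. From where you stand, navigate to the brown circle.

turn right 125°, forward 3.5 m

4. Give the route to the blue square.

turn left 65°, forward 12.8 m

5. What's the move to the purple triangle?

turn left 86°, forward 4.9 m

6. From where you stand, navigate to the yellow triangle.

turn left 40°, forward 9.8 m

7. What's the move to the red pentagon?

turn left 56°, forward 12.4 m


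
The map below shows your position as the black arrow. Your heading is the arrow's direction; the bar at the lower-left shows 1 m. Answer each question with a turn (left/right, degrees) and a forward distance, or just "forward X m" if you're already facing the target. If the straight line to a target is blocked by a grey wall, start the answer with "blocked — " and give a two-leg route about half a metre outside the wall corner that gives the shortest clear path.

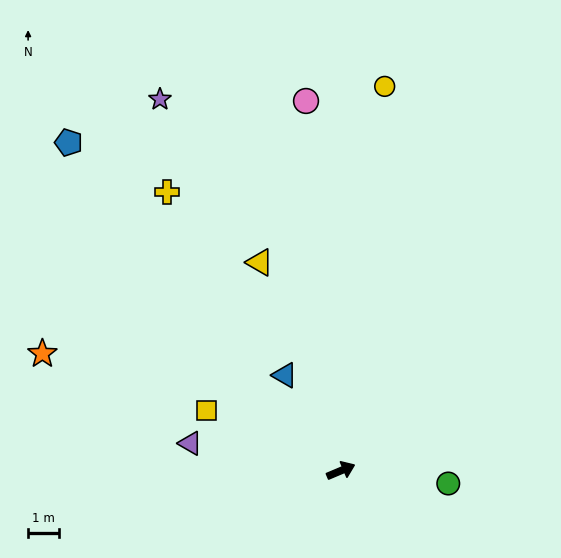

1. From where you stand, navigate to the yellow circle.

turn left 61°, forward 12.5 m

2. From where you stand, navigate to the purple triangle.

turn left 147°, forward 4.9 m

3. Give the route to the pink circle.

turn left 73°, forward 12.0 m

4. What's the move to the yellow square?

turn left 133°, forward 4.7 m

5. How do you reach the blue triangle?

turn left 98°, forward 3.6 m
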